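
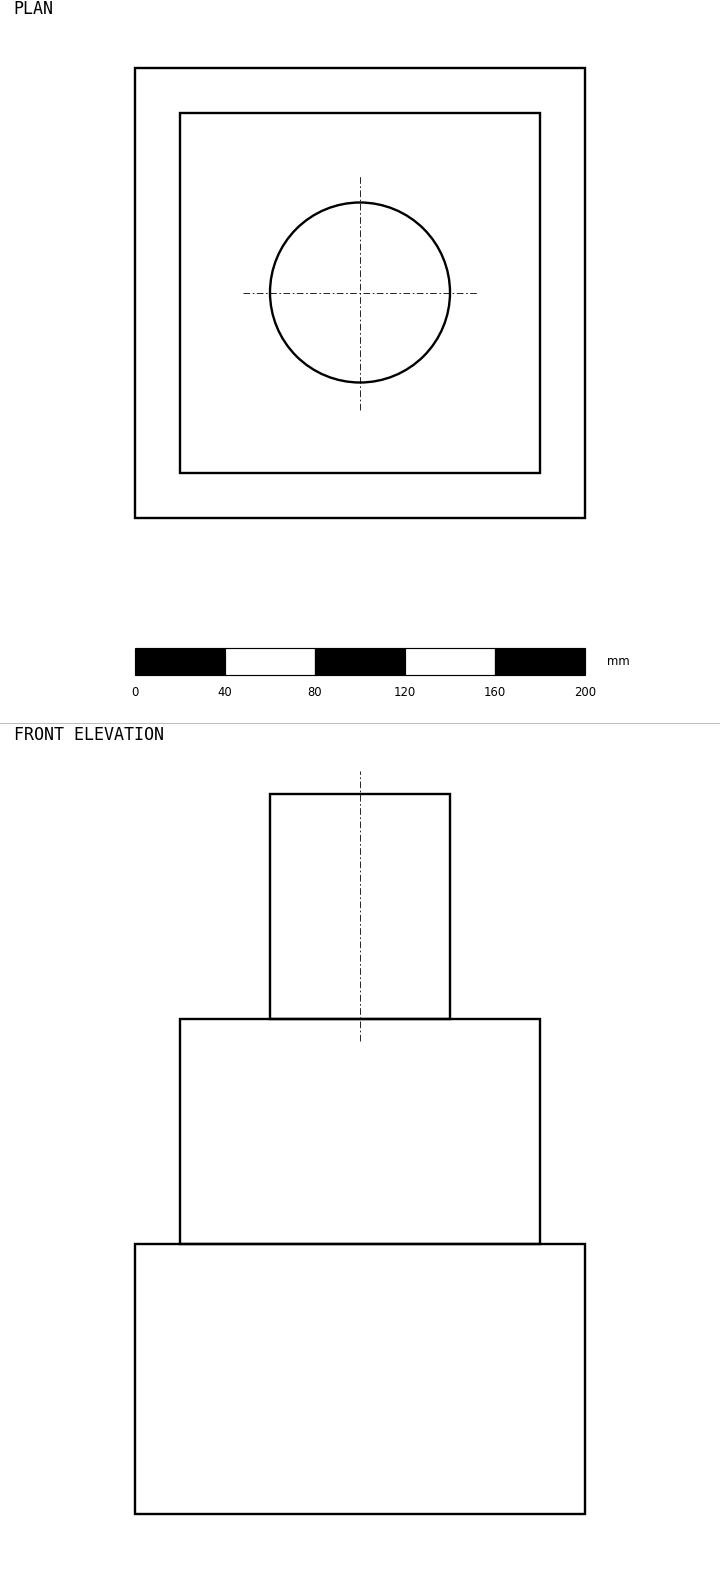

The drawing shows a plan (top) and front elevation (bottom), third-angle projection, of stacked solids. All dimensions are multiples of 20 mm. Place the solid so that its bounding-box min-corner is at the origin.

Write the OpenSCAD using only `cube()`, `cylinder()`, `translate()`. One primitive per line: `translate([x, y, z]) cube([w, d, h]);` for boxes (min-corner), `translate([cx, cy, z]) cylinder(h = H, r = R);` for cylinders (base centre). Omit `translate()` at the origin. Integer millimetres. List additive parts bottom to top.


cube([200, 200, 120]);
translate([20, 20, 120]) cube([160, 160, 100]);
translate([100, 100, 220]) cylinder(h = 100, r = 40);


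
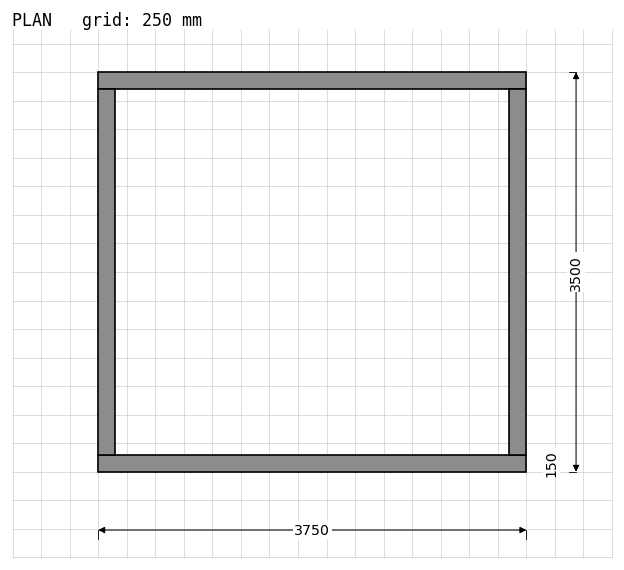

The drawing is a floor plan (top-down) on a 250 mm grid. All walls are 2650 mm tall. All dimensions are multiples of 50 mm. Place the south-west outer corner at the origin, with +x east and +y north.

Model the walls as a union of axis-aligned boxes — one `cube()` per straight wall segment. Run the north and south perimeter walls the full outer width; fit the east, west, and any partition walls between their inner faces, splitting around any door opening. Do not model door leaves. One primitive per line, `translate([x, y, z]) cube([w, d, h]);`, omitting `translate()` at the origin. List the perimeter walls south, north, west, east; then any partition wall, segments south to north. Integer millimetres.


cube([3750, 150, 2650]);
translate([0, 3350, 0]) cube([3750, 150, 2650]);
translate([0, 150, 0]) cube([150, 3200, 2650]);
translate([3600, 150, 0]) cube([150, 3200, 2650]);


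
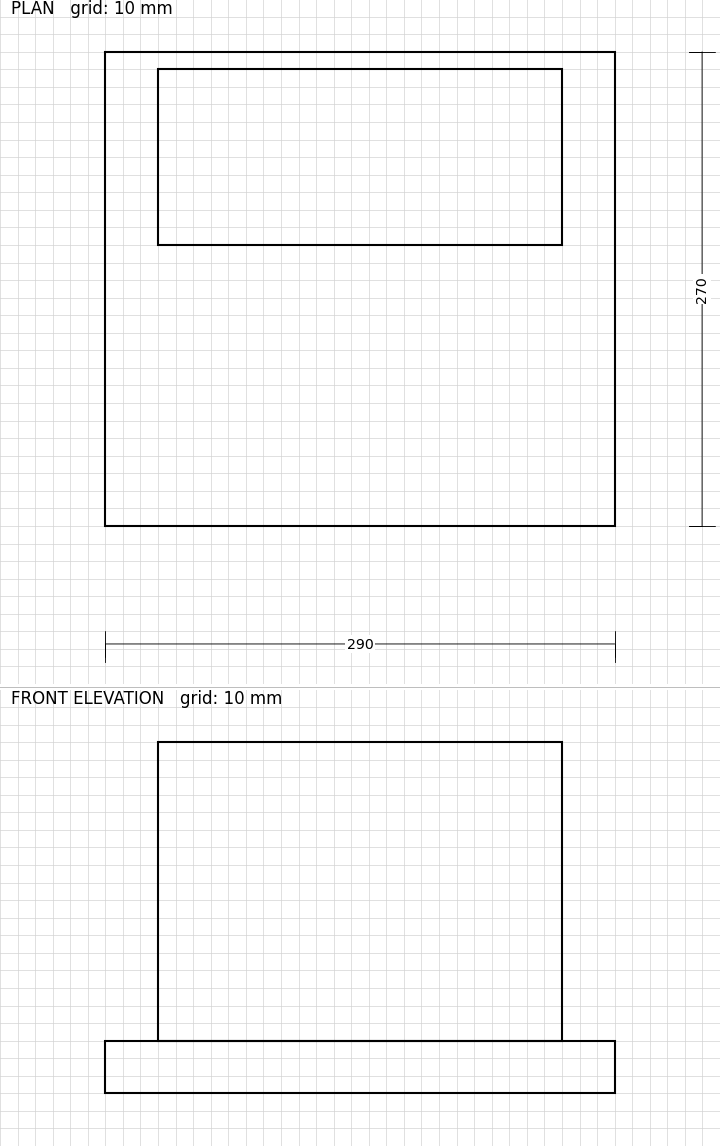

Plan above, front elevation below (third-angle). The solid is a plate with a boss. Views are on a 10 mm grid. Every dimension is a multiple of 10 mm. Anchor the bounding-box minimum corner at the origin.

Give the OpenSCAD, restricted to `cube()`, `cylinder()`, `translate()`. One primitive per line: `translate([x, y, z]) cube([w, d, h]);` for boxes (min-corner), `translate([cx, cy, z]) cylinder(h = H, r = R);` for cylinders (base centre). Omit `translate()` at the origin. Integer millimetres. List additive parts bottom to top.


cube([290, 270, 30]);
translate([30, 160, 30]) cube([230, 100, 170]);


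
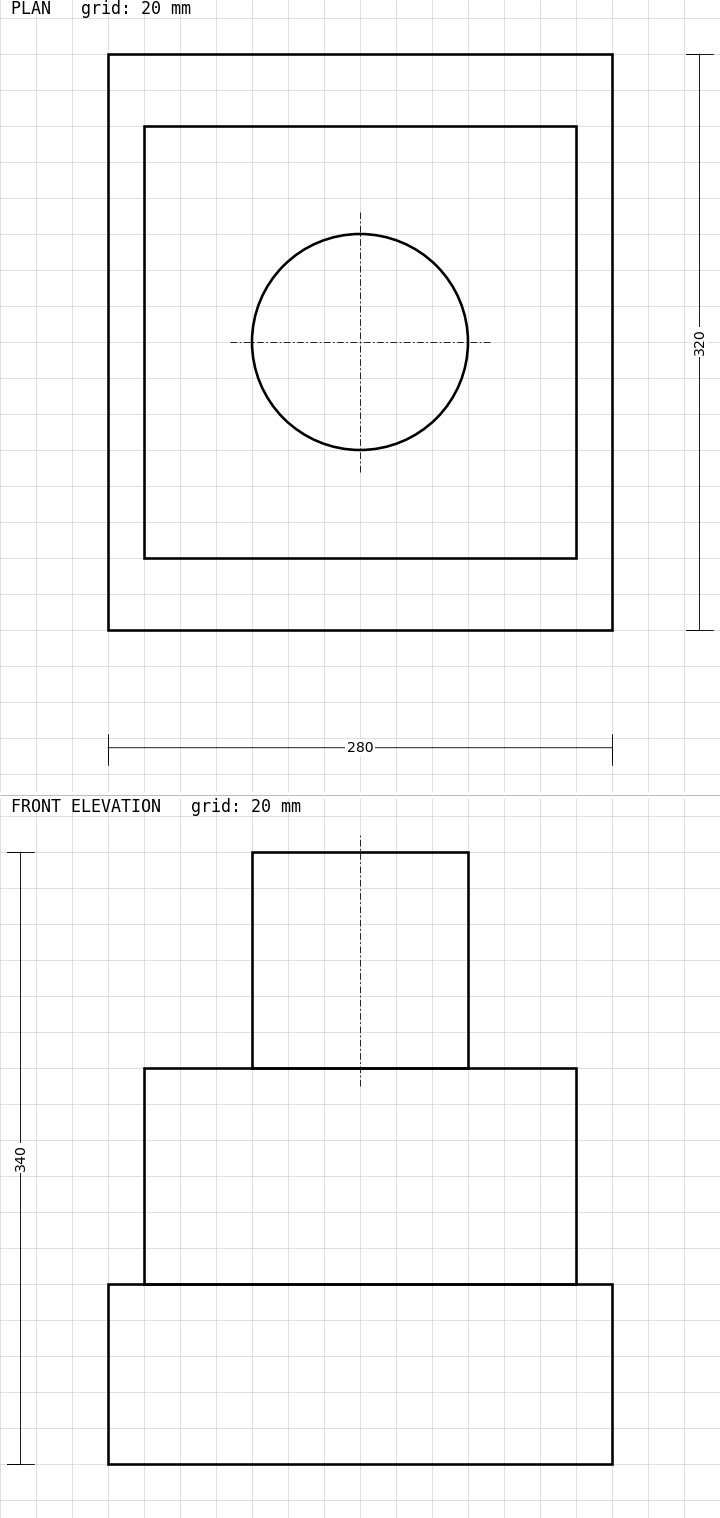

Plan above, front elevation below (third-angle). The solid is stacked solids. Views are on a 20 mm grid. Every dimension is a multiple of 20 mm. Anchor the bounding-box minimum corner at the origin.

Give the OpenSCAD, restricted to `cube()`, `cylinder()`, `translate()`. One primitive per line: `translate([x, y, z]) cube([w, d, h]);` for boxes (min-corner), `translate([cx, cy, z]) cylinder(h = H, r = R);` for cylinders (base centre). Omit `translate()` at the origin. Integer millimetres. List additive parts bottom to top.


cube([280, 320, 100]);
translate([20, 40, 100]) cube([240, 240, 120]);
translate([140, 160, 220]) cylinder(h = 120, r = 60);


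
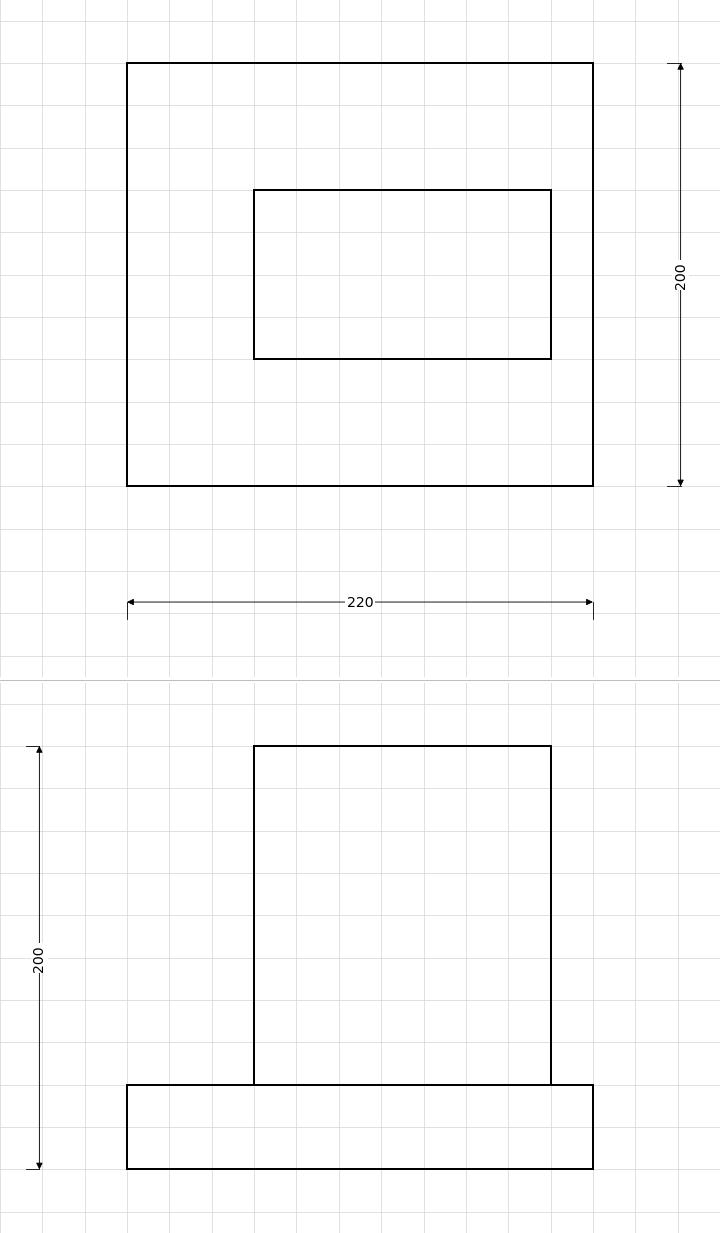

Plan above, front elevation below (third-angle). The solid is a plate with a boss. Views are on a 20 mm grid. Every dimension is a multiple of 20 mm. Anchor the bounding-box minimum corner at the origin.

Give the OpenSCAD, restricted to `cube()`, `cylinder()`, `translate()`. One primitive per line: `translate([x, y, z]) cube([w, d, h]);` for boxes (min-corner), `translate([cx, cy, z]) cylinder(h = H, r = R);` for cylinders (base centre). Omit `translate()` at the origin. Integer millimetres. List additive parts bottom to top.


cube([220, 200, 40]);
translate([60, 60, 40]) cube([140, 80, 160]);


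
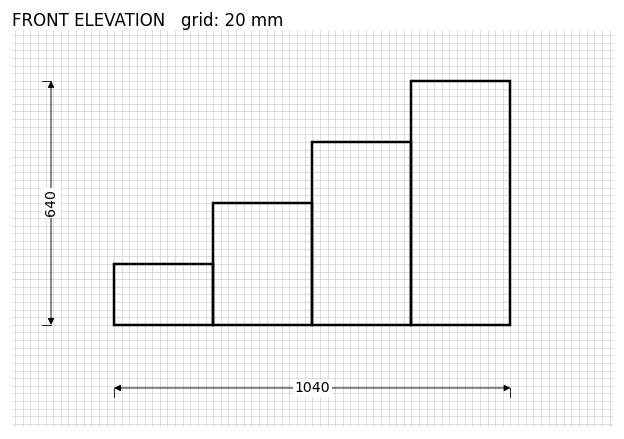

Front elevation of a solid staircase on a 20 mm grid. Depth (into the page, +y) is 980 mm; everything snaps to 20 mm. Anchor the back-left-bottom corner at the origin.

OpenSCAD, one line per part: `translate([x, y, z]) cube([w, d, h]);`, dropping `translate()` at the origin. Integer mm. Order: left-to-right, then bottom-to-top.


cube([260, 980, 160]);
translate([260, 0, 0]) cube([260, 980, 320]);
translate([520, 0, 0]) cube([260, 980, 480]);
translate([780, 0, 0]) cube([260, 980, 640]);


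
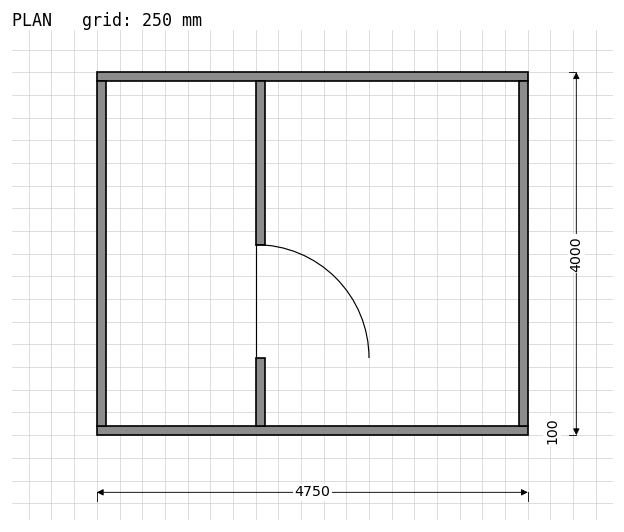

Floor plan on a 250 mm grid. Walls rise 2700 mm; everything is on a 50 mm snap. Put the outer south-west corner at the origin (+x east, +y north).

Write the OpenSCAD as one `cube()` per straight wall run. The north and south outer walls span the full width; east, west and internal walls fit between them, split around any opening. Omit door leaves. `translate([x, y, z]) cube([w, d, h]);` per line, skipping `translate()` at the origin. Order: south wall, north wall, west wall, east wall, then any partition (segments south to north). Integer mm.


cube([4750, 100, 2700]);
translate([0, 3900, 0]) cube([4750, 100, 2700]);
translate([0, 100, 0]) cube([100, 3800, 2700]);
translate([4650, 100, 0]) cube([100, 3800, 2700]);
translate([1750, 100, 0]) cube([100, 750, 2700]);
translate([1750, 2100, 0]) cube([100, 1800, 2700]);


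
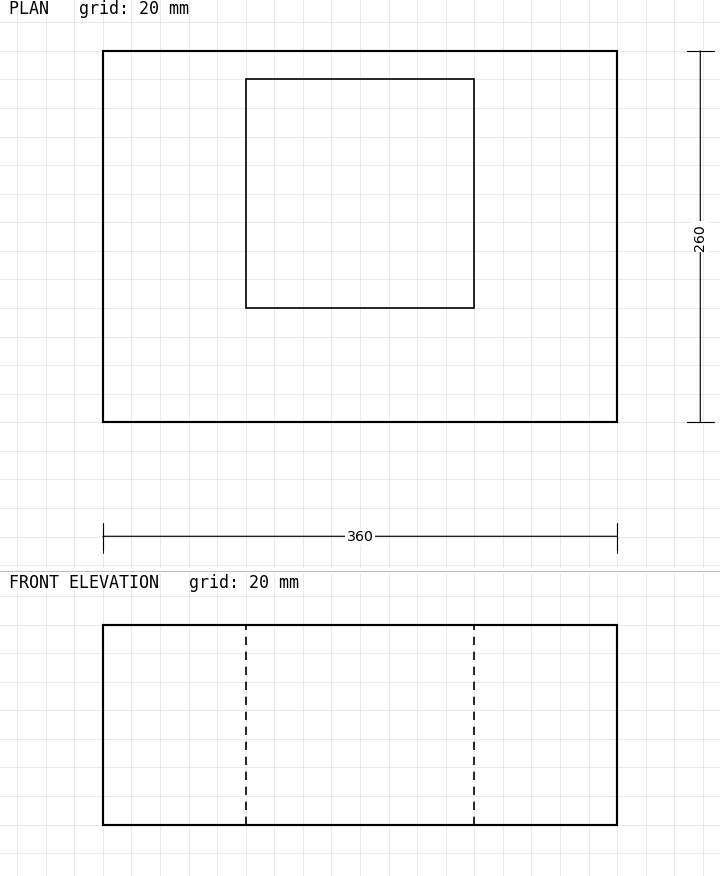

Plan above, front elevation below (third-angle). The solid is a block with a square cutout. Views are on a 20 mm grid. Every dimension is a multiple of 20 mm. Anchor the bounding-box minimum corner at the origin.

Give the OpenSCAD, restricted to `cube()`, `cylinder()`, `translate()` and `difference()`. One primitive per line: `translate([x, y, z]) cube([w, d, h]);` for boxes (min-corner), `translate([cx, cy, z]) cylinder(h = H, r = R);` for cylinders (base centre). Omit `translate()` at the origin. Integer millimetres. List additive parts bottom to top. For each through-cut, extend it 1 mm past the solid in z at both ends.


difference() {
  cube([360, 260, 140]);
  translate([100, 80, -1]) cube([160, 160, 142]);
}


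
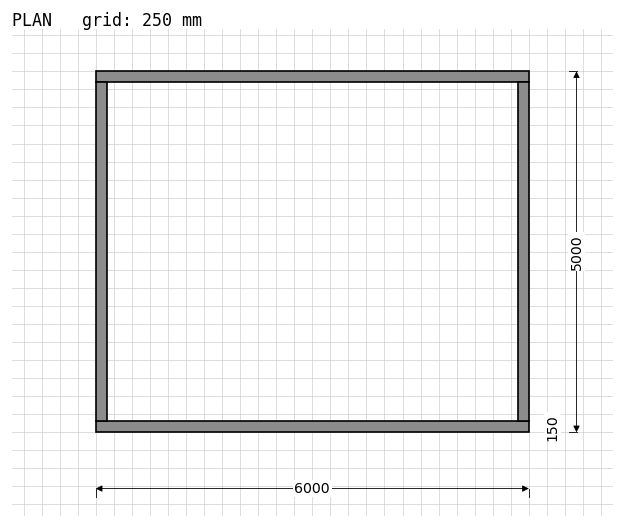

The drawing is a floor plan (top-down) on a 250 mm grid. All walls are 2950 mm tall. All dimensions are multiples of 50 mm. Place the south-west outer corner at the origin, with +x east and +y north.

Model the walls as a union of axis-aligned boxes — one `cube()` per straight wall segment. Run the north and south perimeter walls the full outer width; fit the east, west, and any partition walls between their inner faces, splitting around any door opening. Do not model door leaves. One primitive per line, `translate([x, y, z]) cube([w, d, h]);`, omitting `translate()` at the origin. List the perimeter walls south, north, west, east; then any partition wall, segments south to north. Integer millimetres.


cube([6000, 150, 2950]);
translate([0, 4850, 0]) cube([6000, 150, 2950]);
translate([0, 150, 0]) cube([150, 4700, 2950]);
translate([5850, 150, 0]) cube([150, 4700, 2950]);


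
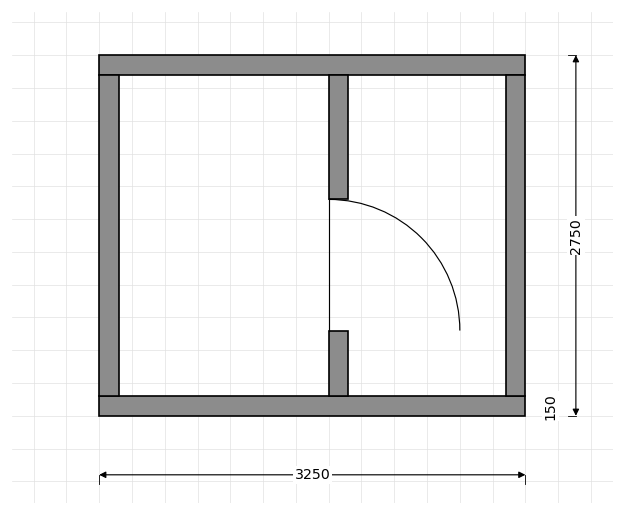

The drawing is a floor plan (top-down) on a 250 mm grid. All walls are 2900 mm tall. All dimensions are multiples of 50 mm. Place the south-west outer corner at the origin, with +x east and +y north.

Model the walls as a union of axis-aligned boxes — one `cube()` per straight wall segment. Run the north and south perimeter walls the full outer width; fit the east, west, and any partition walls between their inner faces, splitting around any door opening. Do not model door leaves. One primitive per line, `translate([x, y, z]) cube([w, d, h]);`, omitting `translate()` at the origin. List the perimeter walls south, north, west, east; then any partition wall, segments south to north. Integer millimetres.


cube([3250, 150, 2900]);
translate([0, 2600, 0]) cube([3250, 150, 2900]);
translate([0, 150, 0]) cube([150, 2450, 2900]);
translate([3100, 150, 0]) cube([150, 2450, 2900]);
translate([1750, 150, 0]) cube([150, 500, 2900]);
translate([1750, 1650, 0]) cube([150, 950, 2900]);


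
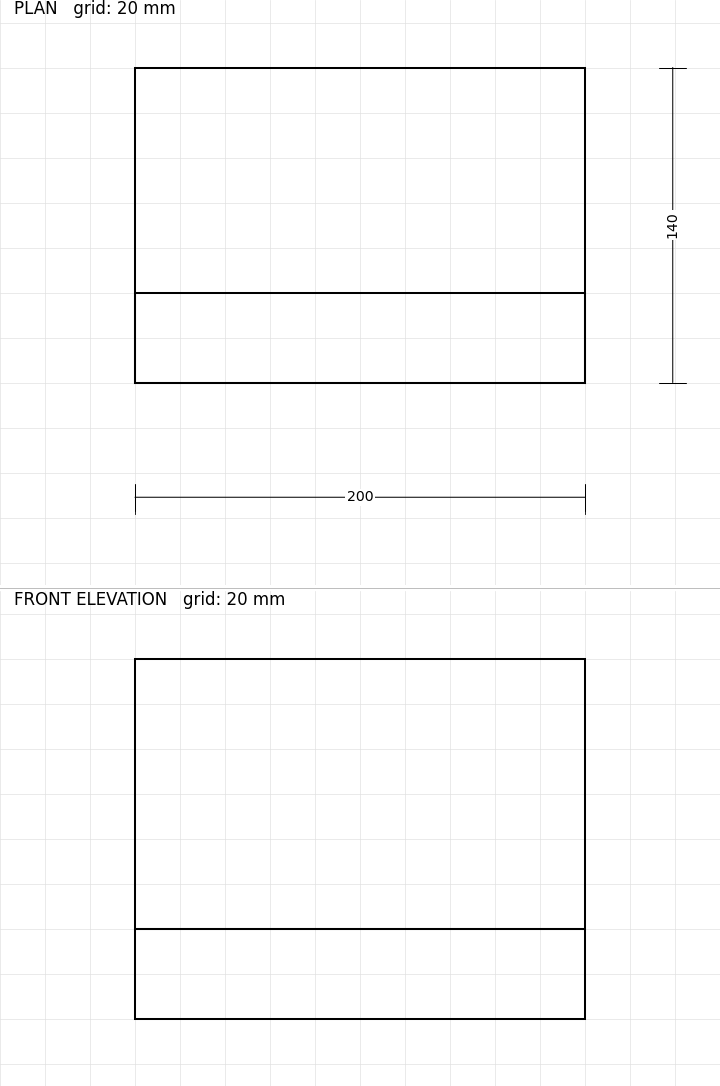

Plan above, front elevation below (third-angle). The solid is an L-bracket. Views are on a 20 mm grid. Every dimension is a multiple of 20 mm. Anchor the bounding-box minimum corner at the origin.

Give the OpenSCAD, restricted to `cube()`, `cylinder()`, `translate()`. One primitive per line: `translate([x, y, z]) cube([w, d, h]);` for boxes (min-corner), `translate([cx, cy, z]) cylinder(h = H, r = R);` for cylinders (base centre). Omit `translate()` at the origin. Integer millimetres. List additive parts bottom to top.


cube([200, 140, 40]);
translate([0, 0, 40]) cube([200, 40, 120]);


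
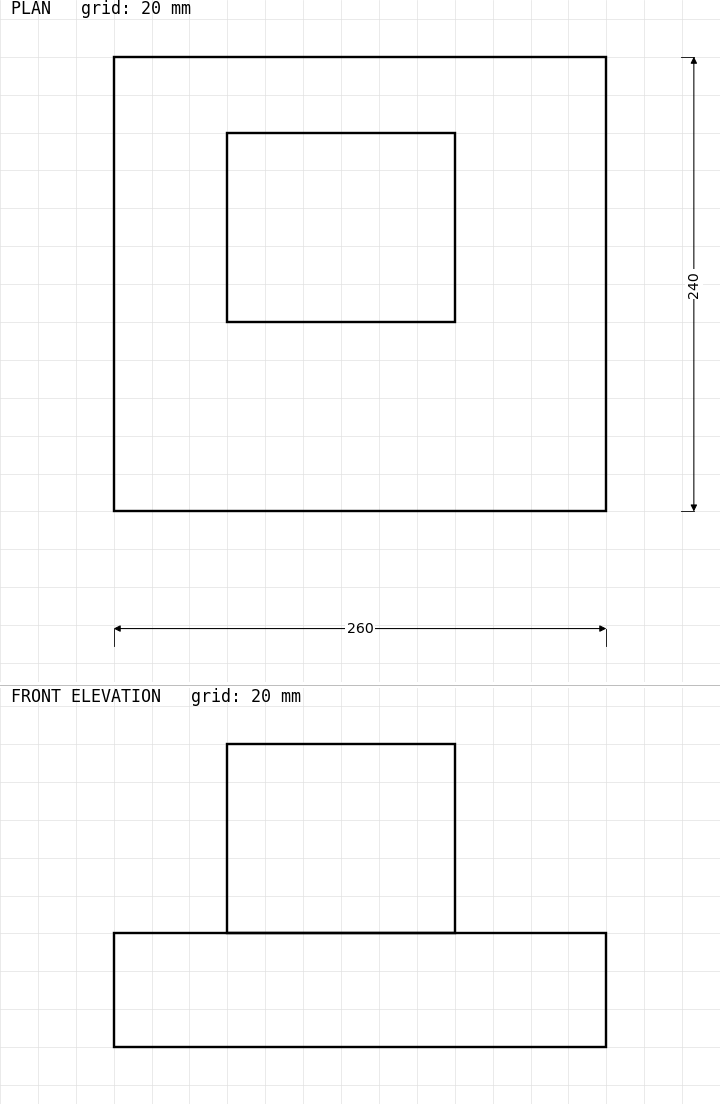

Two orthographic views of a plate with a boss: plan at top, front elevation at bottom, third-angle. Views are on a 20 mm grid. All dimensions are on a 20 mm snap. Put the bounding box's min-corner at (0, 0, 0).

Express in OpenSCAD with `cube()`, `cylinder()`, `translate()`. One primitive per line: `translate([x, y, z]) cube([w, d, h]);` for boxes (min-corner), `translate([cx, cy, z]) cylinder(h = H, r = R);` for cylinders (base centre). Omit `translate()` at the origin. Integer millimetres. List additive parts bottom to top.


cube([260, 240, 60]);
translate([60, 100, 60]) cube([120, 100, 100]);


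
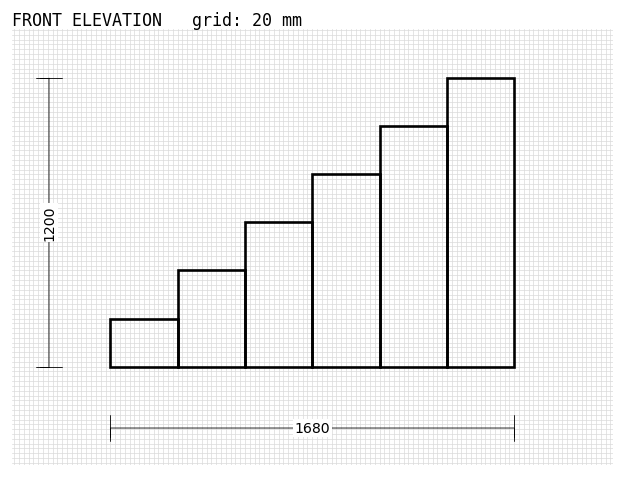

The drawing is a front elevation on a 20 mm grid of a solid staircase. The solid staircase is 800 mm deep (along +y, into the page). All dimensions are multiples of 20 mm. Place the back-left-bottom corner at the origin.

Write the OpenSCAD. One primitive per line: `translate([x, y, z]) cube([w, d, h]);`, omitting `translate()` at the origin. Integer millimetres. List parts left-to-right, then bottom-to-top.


cube([280, 800, 200]);
translate([280, 0, 0]) cube([280, 800, 400]);
translate([560, 0, 0]) cube([280, 800, 600]);
translate([840, 0, 0]) cube([280, 800, 800]);
translate([1120, 0, 0]) cube([280, 800, 1000]);
translate([1400, 0, 0]) cube([280, 800, 1200]);


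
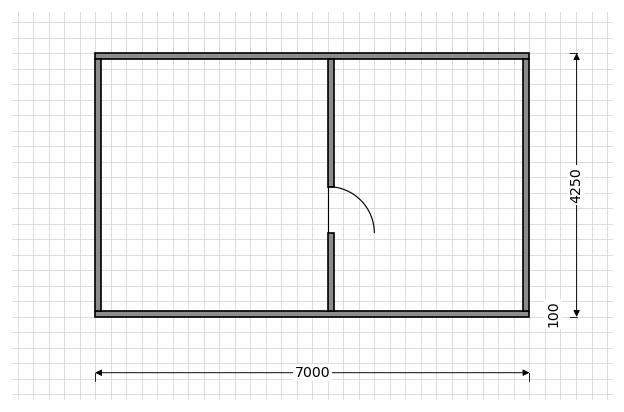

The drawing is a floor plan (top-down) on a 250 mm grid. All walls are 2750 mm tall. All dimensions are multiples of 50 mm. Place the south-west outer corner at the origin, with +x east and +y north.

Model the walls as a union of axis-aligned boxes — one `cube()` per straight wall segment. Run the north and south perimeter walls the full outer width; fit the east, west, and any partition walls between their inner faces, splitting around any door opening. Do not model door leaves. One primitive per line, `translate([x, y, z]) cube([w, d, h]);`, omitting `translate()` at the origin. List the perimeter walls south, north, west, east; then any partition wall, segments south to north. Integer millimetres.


cube([7000, 100, 2750]);
translate([0, 4150, 0]) cube([7000, 100, 2750]);
translate([0, 100, 0]) cube([100, 4050, 2750]);
translate([6900, 100, 0]) cube([100, 4050, 2750]);
translate([3750, 100, 0]) cube([100, 1250, 2750]);
translate([3750, 2100, 0]) cube([100, 2050, 2750]);


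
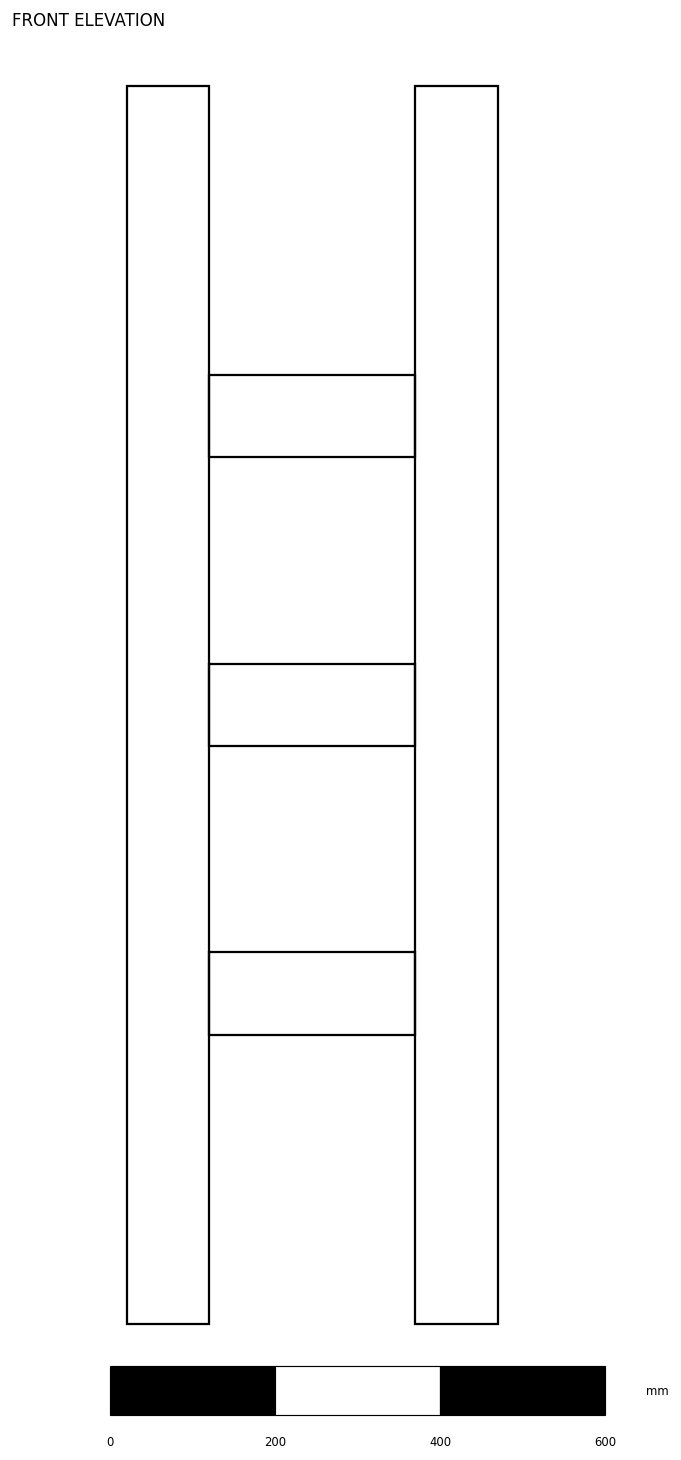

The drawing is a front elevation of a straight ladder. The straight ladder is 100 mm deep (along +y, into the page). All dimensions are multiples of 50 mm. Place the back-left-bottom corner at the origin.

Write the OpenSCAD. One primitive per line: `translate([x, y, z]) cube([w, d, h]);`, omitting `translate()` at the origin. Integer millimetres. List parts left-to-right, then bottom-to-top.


cube([100, 100, 1500]);
translate([100, 0, 350]) cube([250, 100, 100]);
translate([100, 0, 700]) cube([250, 100, 100]);
translate([100, 0, 1050]) cube([250, 100, 100]);
translate([350, 0, 0]) cube([100, 100, 1500]);


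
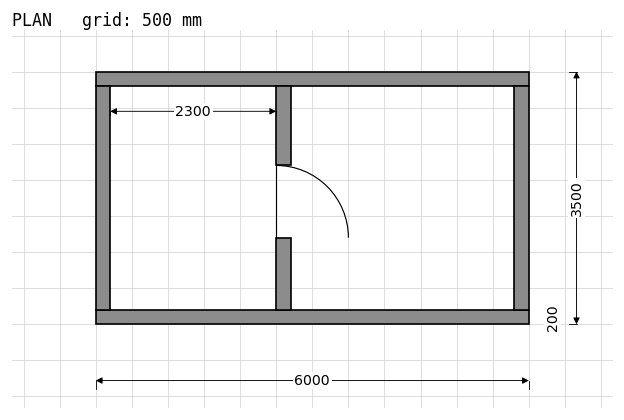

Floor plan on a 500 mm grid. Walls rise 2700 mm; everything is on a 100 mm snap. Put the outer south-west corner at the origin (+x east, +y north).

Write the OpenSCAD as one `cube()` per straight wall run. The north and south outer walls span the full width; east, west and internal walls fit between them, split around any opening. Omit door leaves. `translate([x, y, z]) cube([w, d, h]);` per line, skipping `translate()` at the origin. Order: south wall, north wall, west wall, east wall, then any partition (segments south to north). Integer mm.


cube([6000, 200, 2700]);
translate([0, 3300, 0]) cube([6000, 200, 2700]);
translate([0, 200, 0]) cube([200, 3100, 2700]);
translate([5800, 200, 0]) cube([200, 3100, 2700]);
translate([2500, 200, 0]) cube([200, 1000, 2700]);
translate([2500, 2200, 0]) cube([200, 1100, 2700]);


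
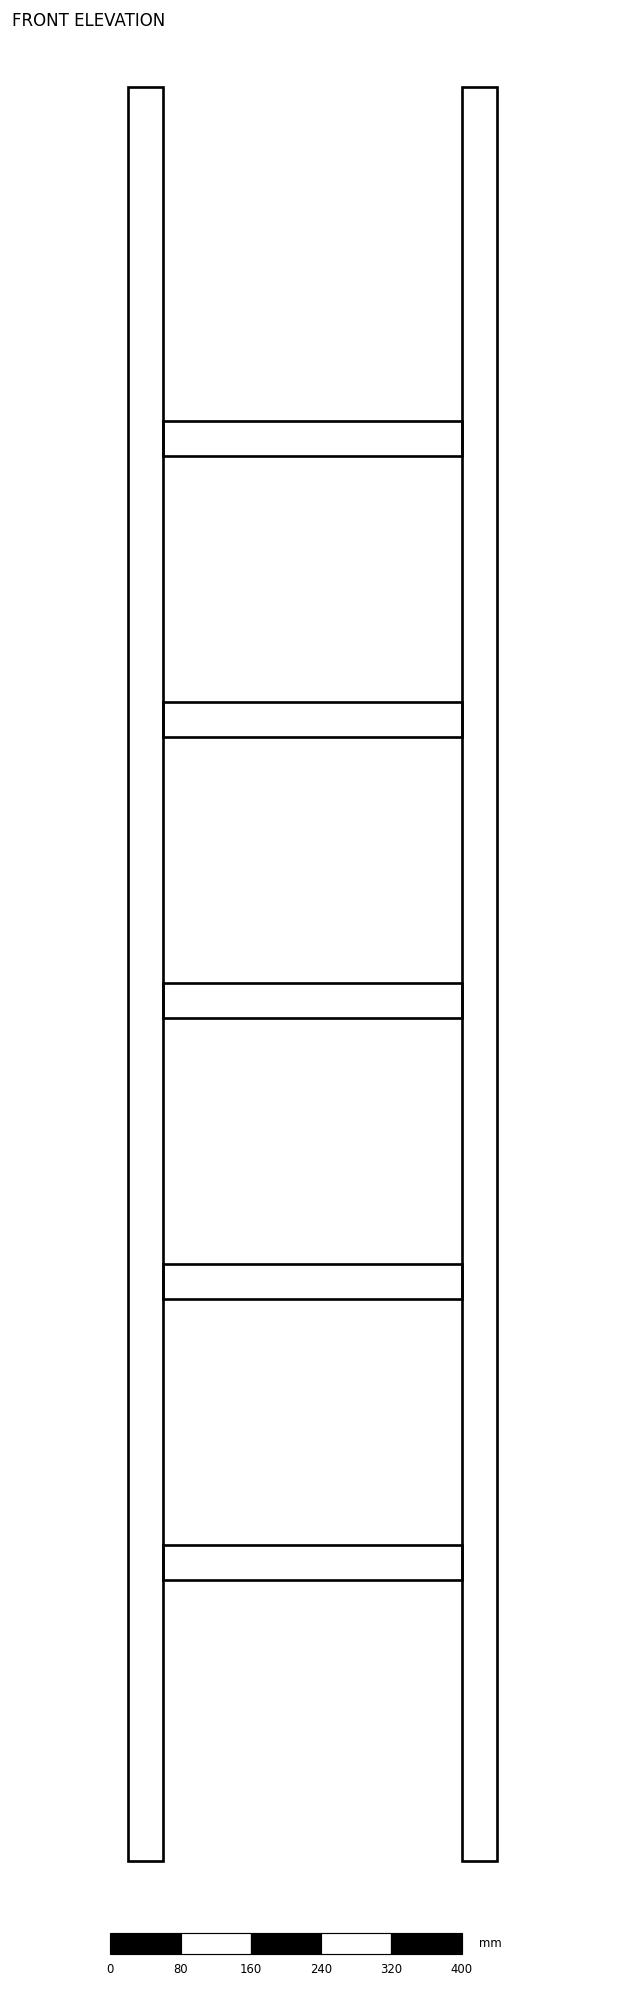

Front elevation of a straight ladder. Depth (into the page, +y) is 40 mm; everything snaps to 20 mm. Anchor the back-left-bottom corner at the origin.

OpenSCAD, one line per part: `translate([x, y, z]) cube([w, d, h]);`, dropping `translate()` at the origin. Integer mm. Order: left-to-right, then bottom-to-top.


cube([40, 40, 2020]);
translate([40, 0, 320]) cube([340, 40, 40]);
translate([40, 0, 640]) cube([340, 40, 40]);
translate([40, 0, 960]) cube([340, 40, 40]);
translate([40, 0, 1280]) cube([340, 40, 40]);
translate([40, 0, 1600]) cube([340, 40, 40]);
translate([380, 0, 0]) cube([40, 40, 2020]);


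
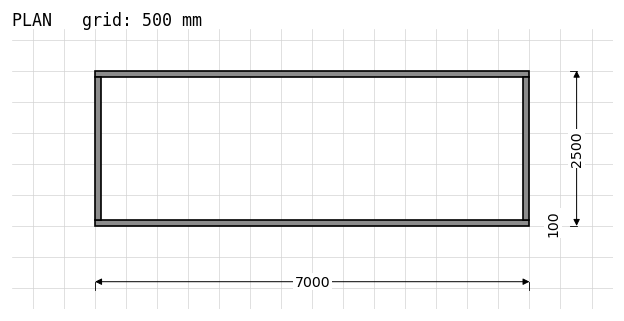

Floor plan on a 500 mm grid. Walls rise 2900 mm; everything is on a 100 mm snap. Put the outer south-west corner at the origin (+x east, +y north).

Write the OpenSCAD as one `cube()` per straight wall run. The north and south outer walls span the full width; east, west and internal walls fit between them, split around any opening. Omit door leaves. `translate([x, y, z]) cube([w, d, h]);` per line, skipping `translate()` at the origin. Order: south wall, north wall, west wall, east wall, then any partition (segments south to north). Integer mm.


cube([7000, 100, 2900]);
translate([0, 2400, 0]) cube([7000, 100, 2900]);
translate([0, 100, 0]) cube([100, 2300, 2900]);
translate([6900, 100, 0]) cube([100, 2300, 2900]);


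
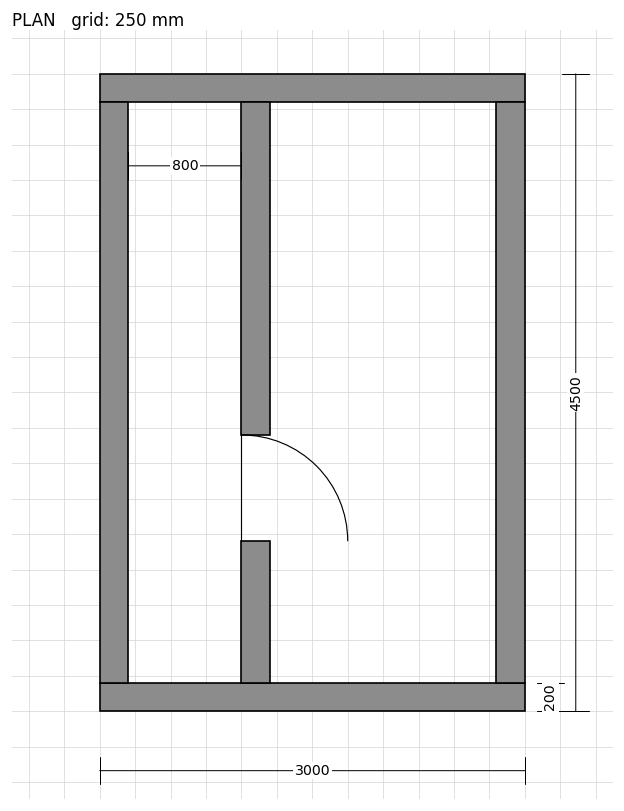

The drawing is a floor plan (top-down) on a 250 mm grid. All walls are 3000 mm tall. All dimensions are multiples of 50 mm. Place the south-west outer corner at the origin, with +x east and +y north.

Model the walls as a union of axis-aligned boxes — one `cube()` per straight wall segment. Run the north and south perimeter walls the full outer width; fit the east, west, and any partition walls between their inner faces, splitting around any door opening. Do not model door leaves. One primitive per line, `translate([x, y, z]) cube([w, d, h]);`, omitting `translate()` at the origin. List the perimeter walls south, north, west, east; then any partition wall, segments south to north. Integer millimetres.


cube([3000, 200, 3000]);
translate([0, 4300, 0]) cube([3000, 200, 3000]);
translate([0, 200, 0]) cube([200, 4100, 3000]);
translate([2800, 200, 0]) cube([200, 4100, 3000]);
translate([1000, 200, 0]) cube([200, 1000, 3000]);
translate([1000, 1950, 0]) cube([200, 2350, 3000]);


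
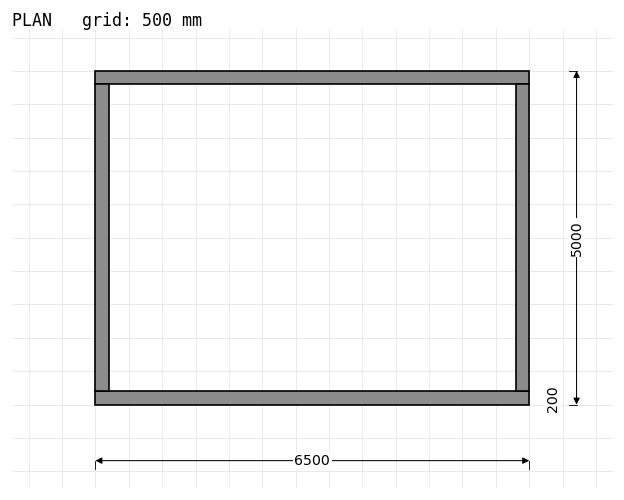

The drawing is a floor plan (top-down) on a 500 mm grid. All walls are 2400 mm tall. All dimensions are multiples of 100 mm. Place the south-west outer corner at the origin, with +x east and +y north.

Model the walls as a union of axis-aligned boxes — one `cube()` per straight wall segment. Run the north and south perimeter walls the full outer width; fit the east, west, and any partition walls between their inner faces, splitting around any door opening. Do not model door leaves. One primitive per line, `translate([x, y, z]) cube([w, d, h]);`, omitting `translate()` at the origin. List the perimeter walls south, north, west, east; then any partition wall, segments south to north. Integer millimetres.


cube([6500, 200, 2400]);
translate([0, 4800, 0]) cube([6500, 200, 2400]);
translate([0, 200, 0]) cube([200, 4600, 2400]);
translate([6300, 200, 0]) cube([200, 4600, 2400]);


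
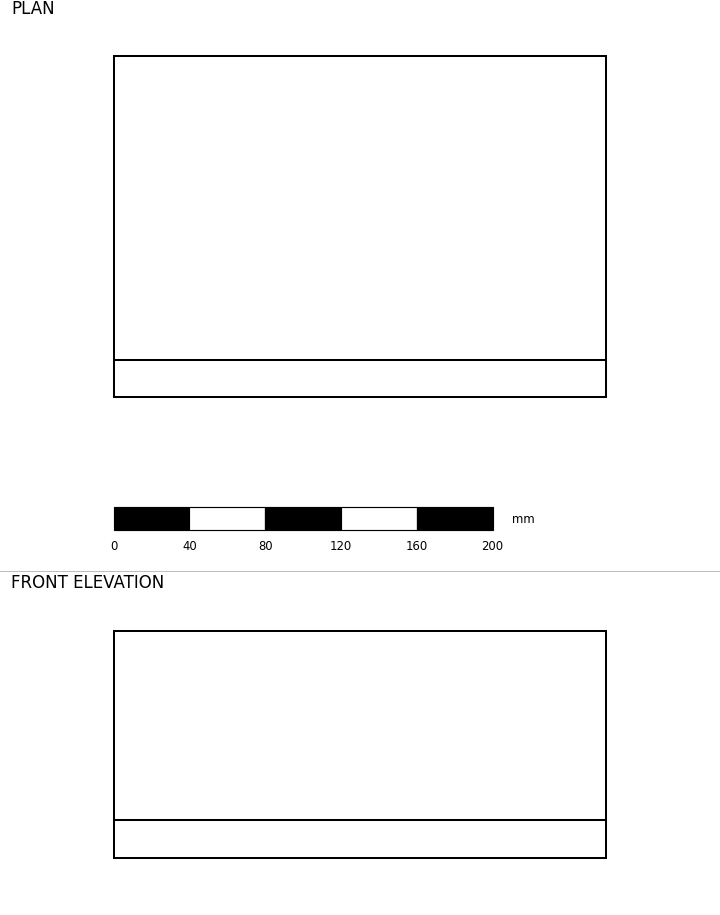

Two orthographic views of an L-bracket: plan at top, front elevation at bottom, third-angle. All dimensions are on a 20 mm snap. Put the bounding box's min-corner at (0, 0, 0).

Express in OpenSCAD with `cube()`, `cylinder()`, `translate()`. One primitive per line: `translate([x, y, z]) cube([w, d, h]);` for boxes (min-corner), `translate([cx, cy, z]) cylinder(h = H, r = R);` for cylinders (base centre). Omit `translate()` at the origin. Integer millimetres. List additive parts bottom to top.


cube([260, 180, 20]);
translate([0, 0, 20]) cube([260, 20, 100]);


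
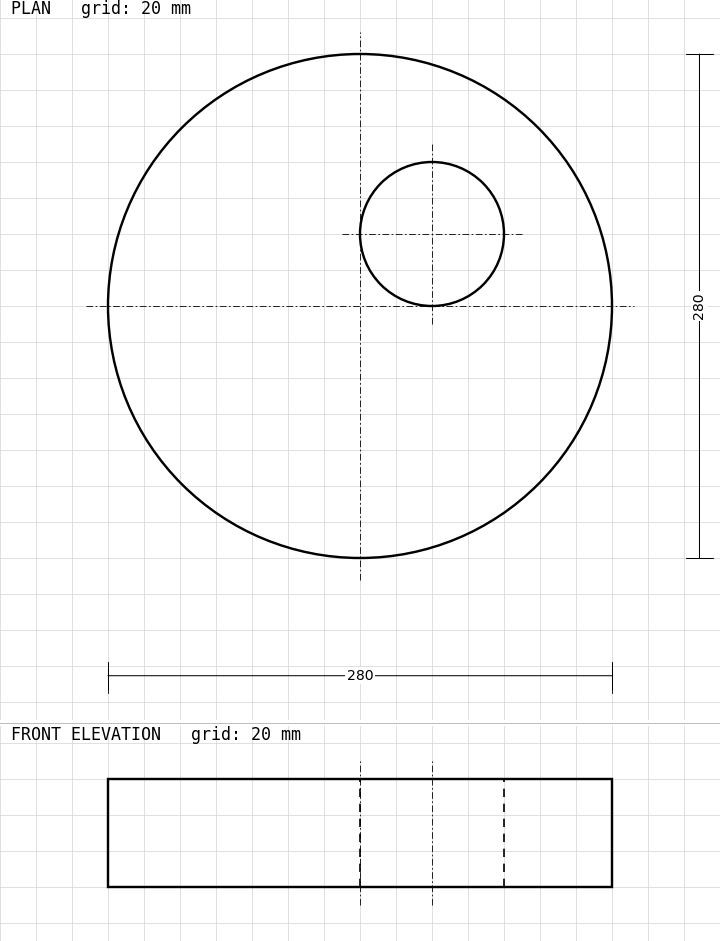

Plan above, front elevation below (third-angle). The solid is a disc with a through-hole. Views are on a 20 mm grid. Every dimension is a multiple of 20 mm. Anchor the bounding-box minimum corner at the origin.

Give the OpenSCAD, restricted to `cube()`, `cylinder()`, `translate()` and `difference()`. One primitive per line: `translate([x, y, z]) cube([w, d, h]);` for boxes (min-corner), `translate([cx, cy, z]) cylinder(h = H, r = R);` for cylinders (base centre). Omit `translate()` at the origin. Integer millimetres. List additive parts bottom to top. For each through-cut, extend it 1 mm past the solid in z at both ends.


difference() {
  translate([140, 140, 0]) cylinder(h = 60, r = 140);
  translate([180, 180, -1]) cylinder(h = 62, r = 40);
}


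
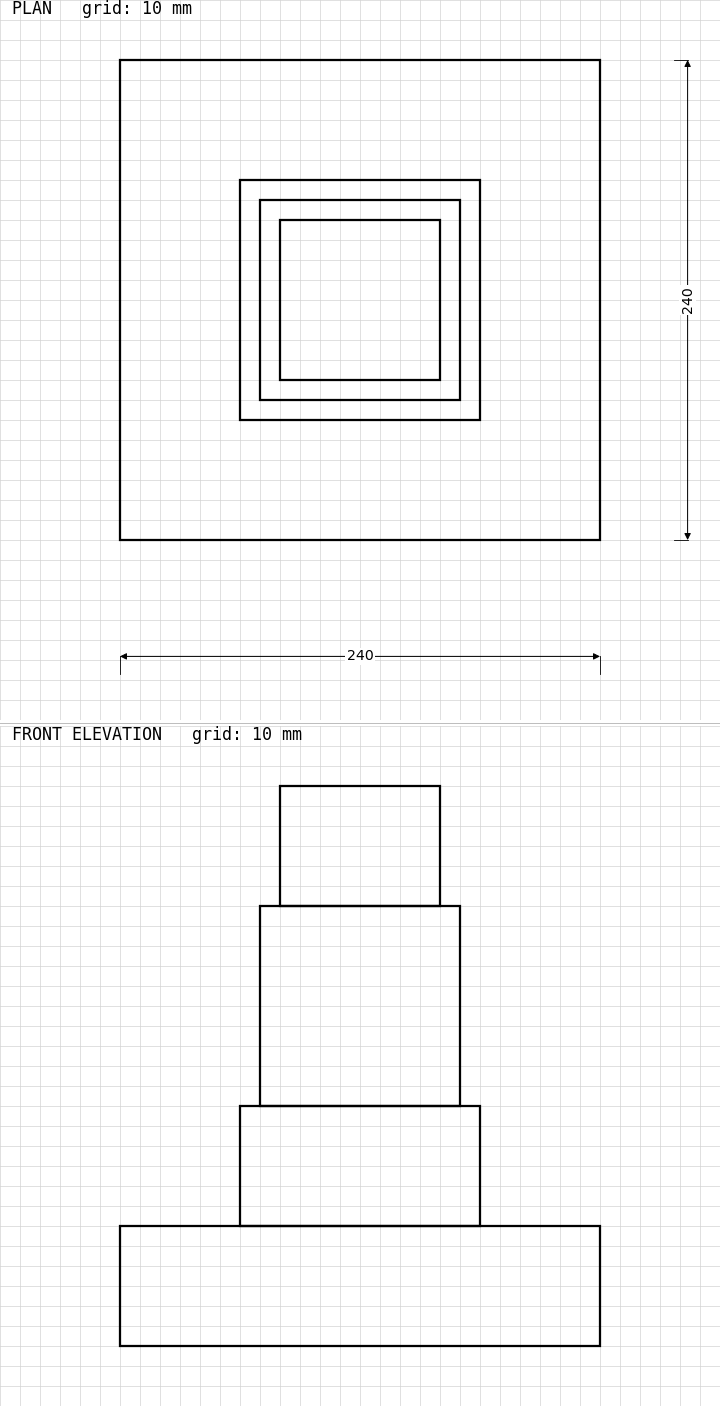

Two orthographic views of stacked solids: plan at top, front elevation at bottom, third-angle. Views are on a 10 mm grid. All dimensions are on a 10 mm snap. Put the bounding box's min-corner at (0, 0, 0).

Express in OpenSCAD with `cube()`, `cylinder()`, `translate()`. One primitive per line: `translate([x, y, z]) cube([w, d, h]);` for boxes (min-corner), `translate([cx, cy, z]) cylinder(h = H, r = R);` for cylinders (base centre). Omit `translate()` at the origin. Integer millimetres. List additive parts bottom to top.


cube([240, 240, 60]);
translate([60, 60, 60]) cube([120, 120, 60]);
translate([70, 70, 120]) cube([100, 100, 100]);
translate([80, 80, 220]) cube([80, 80, 60]);


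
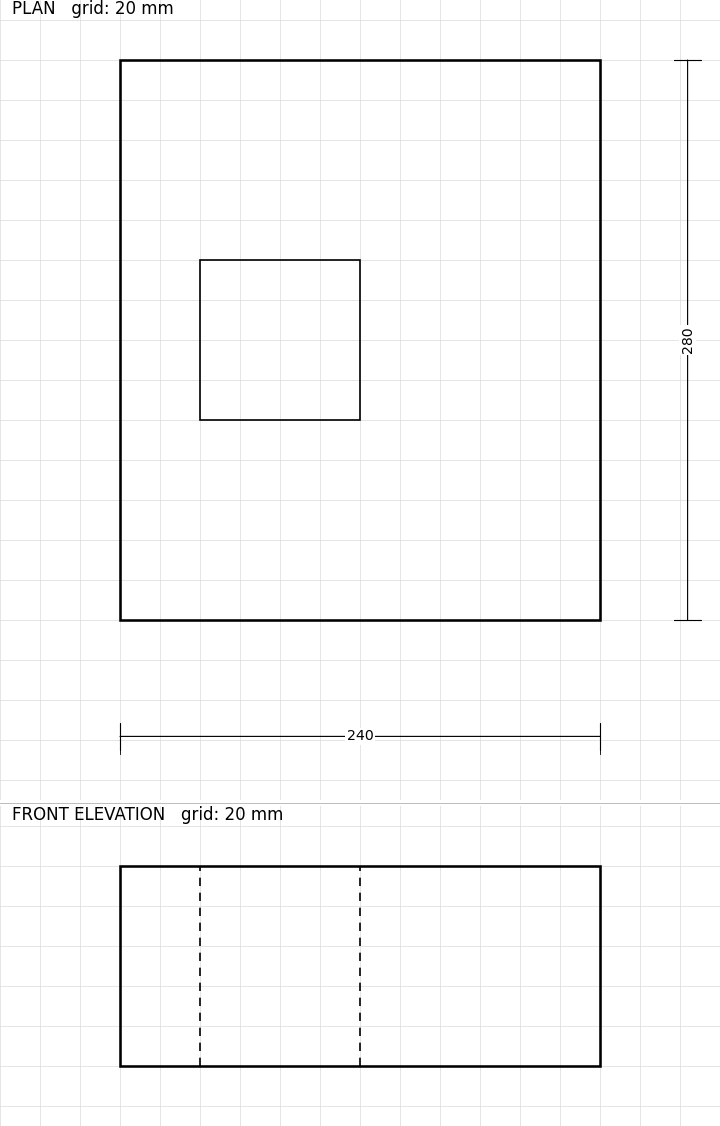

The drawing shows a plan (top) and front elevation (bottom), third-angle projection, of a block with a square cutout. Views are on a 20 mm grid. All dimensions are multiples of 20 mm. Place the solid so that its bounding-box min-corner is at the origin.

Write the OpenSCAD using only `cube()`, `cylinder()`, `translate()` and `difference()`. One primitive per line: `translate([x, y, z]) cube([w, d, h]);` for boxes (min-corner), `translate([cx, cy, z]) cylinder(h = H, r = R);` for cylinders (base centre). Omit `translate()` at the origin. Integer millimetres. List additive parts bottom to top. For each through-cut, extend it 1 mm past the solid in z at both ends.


difference() {
  cube([240, 280, 100]);
  translate([40, 100, -1]) cube([80, 80, 102]);
}


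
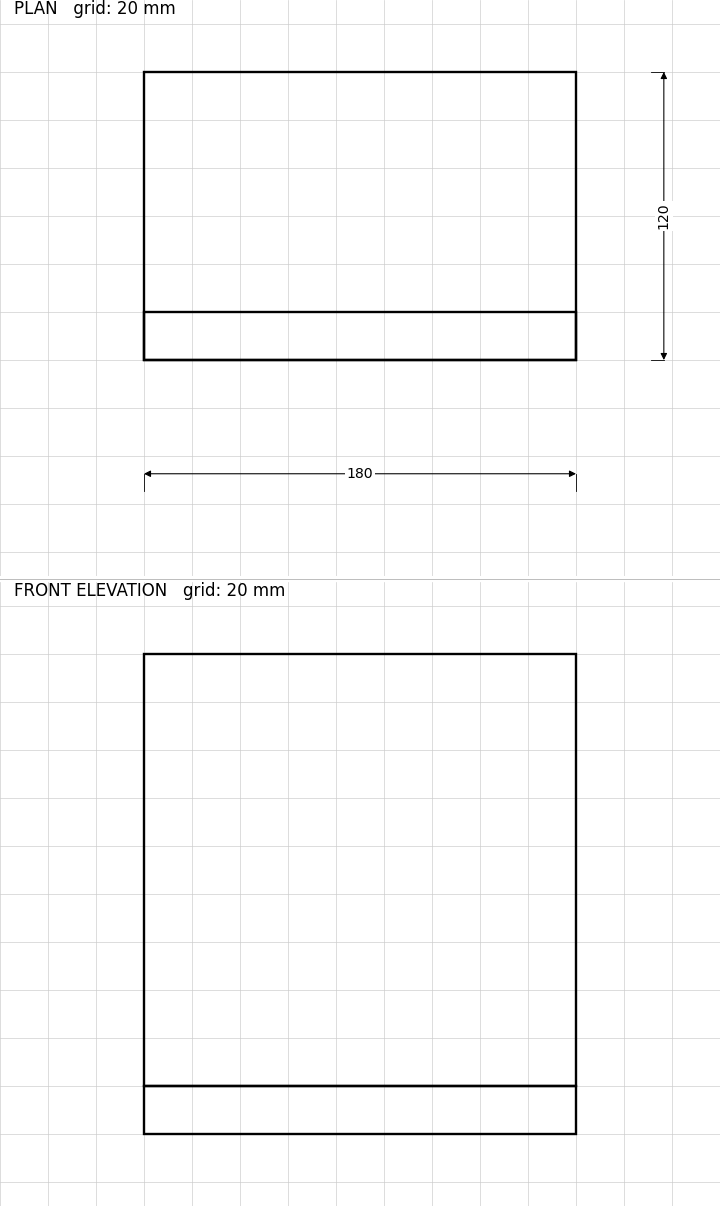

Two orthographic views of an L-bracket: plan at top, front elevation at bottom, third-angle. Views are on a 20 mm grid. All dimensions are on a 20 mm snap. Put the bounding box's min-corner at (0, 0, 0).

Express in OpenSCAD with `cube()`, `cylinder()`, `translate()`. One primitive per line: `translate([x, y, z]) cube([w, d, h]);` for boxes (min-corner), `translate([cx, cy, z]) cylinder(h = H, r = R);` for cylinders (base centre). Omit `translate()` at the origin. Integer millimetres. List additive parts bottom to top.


cube([180, 120, 20]);
translate([0, 0, 20]) cube([180, 20, 180]);


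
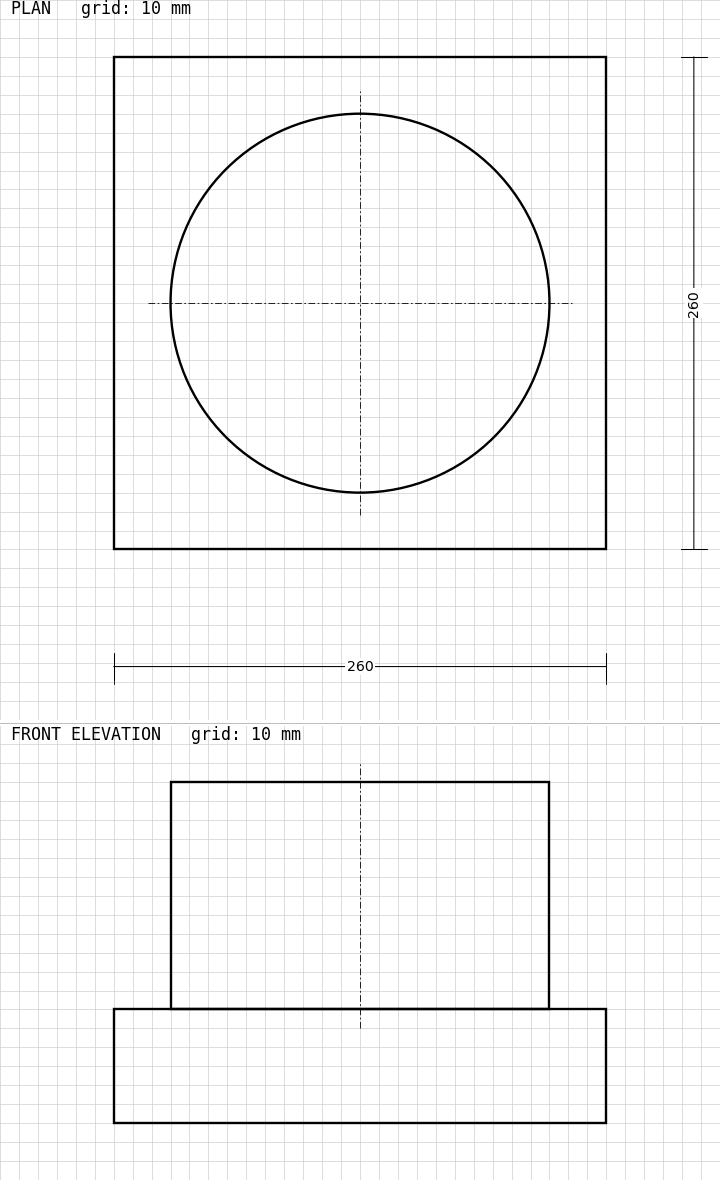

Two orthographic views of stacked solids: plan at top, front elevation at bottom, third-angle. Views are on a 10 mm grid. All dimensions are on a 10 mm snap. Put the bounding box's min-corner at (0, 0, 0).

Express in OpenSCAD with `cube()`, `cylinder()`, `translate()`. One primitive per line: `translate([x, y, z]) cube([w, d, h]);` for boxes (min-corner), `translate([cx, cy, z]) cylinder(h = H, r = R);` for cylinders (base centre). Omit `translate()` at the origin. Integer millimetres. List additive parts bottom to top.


cube([260, 260, 60]);
translate([130, 130, 60]) cylinder(h = 120, r = 100);


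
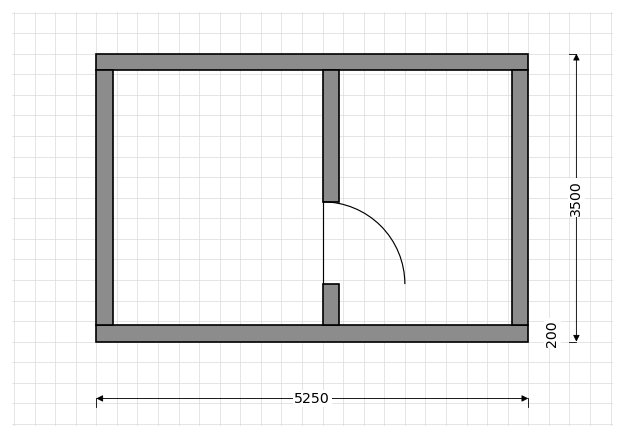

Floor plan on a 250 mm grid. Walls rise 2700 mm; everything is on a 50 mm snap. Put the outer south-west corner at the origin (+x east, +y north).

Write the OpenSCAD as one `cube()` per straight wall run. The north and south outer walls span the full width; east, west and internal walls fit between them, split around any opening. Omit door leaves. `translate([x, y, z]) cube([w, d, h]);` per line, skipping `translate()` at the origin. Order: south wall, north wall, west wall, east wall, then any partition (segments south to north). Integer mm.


cube([5250, 200, 2700]);
translate([0, 3300, 0]) cube([5250, 200, 2700]);
translate([0, 200, 0]) cube([200, 3100, 2700]);
translate([5050, 200, 0]) cube([200, 3100, 2700]);
translate([2750, 200, 0]) cube([200, 500, 2700]);
translate([2750, 1700, 0]) cube([200, 1600, 2700]);


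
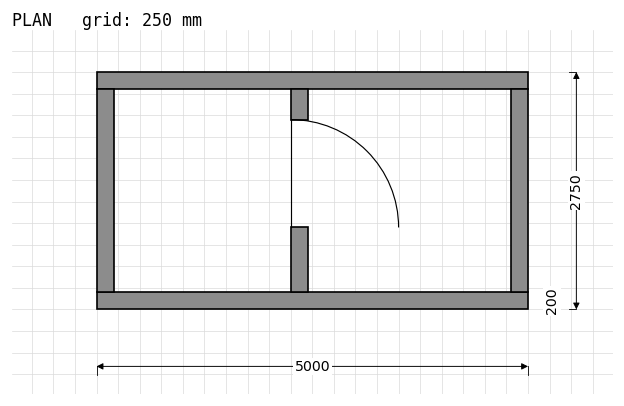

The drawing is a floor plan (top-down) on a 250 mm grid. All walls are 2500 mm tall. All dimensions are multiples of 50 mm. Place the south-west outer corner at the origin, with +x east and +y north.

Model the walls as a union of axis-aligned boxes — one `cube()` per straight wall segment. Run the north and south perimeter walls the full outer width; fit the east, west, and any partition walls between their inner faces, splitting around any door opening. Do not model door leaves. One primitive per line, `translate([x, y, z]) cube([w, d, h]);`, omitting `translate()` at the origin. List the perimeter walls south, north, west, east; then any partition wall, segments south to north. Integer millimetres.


cube([5000, 200, 2500]);
translate([0, 2550, 0]) cube([5000, 200, 2500]);
translate([0, 200, 0]) cube([200, 2350, 2500]);
translate([4800, 200, 0]) cube([200, 2350, 2500]);
translate([2250, 200, 0]) cube([200, 750, 2500]);
translate([2250, 2200, 0]) cube([200, 350, 2500]);


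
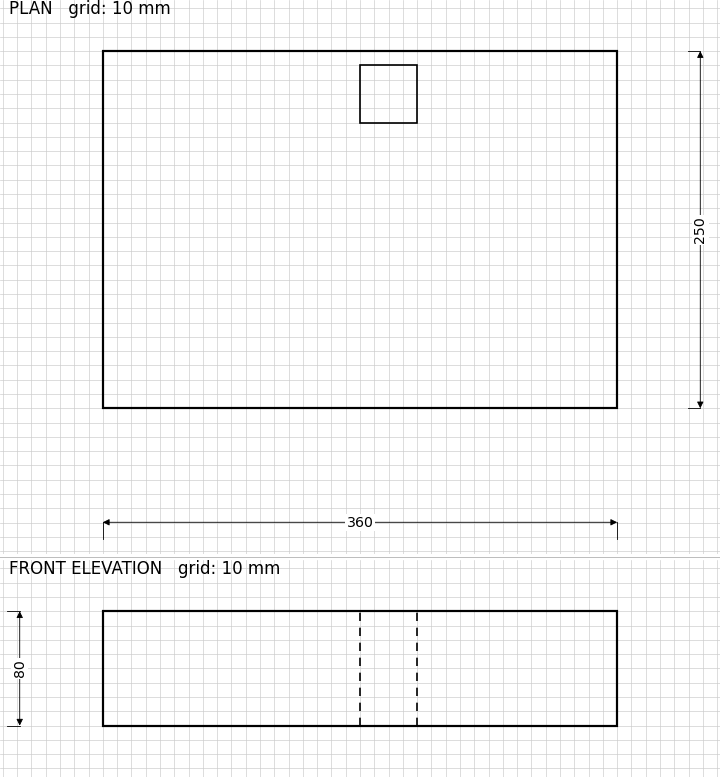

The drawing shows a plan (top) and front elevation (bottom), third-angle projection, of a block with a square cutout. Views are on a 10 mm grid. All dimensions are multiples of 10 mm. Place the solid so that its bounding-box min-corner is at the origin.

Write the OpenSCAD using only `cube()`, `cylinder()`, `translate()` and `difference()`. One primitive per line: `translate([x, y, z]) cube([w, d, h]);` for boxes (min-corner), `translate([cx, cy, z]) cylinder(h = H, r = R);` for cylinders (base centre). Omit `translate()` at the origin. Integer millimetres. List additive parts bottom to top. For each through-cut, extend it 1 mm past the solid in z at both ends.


difference() {
  cube([360, 250, 80]);
  translate([180, 200, -1]) cube([40, 40, 82]);
}


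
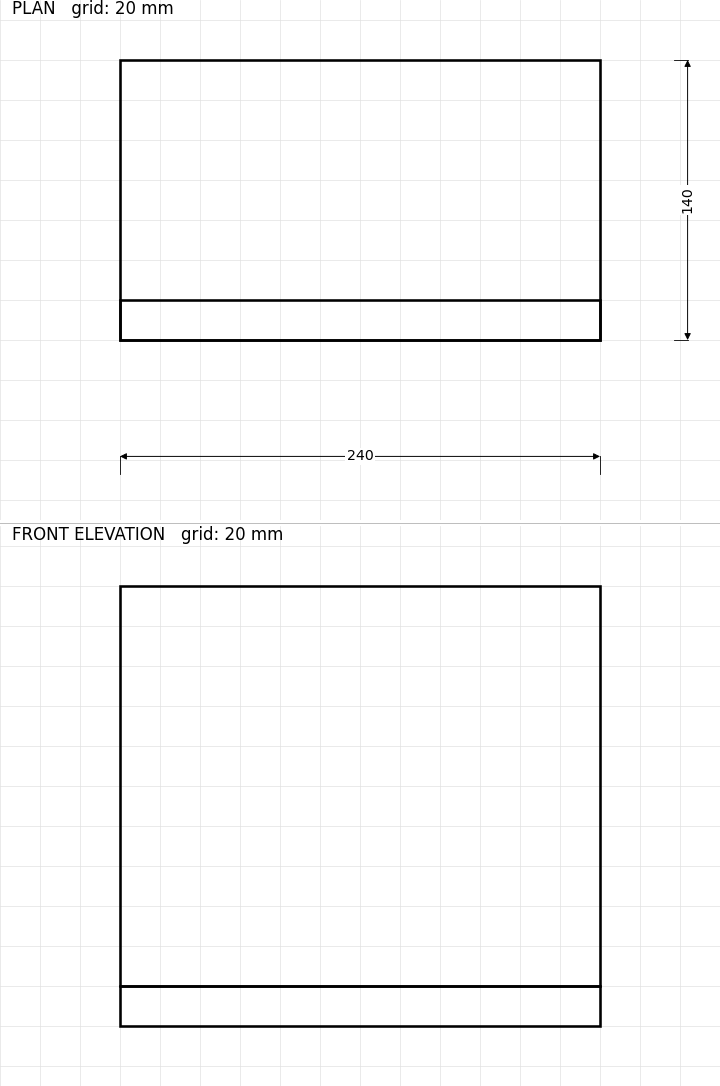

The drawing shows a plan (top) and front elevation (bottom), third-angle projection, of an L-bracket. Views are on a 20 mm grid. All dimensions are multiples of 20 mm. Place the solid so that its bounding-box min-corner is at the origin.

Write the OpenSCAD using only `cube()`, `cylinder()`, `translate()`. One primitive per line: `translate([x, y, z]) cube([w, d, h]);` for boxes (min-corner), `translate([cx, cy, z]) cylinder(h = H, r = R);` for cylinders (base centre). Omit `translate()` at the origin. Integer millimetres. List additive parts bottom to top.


cube([240, 140, 20]);
translate([0, 0, 20]) cube([240, 20, 200]);


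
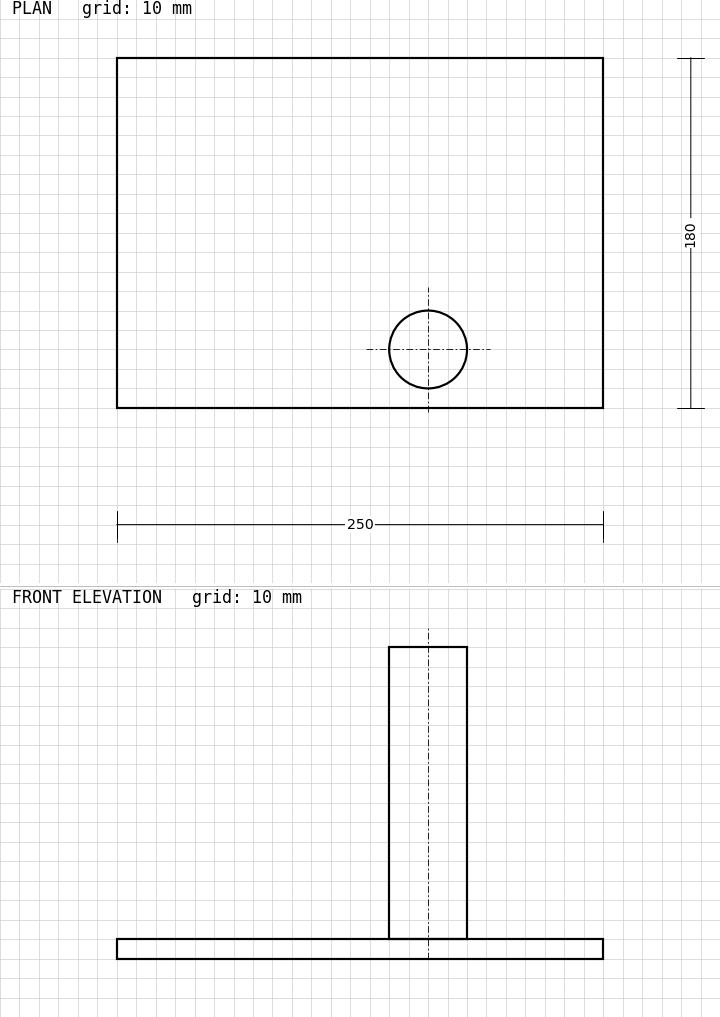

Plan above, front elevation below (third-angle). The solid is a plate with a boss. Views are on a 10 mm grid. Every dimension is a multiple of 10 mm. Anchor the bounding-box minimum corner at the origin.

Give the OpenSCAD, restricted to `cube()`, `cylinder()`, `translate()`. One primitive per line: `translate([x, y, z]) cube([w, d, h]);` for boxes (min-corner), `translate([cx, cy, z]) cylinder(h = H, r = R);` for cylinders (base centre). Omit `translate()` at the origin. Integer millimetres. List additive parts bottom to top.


cube([250, 180, 10]);
translate([160, 30, 10]) cylinder(h = 150, r = 20);


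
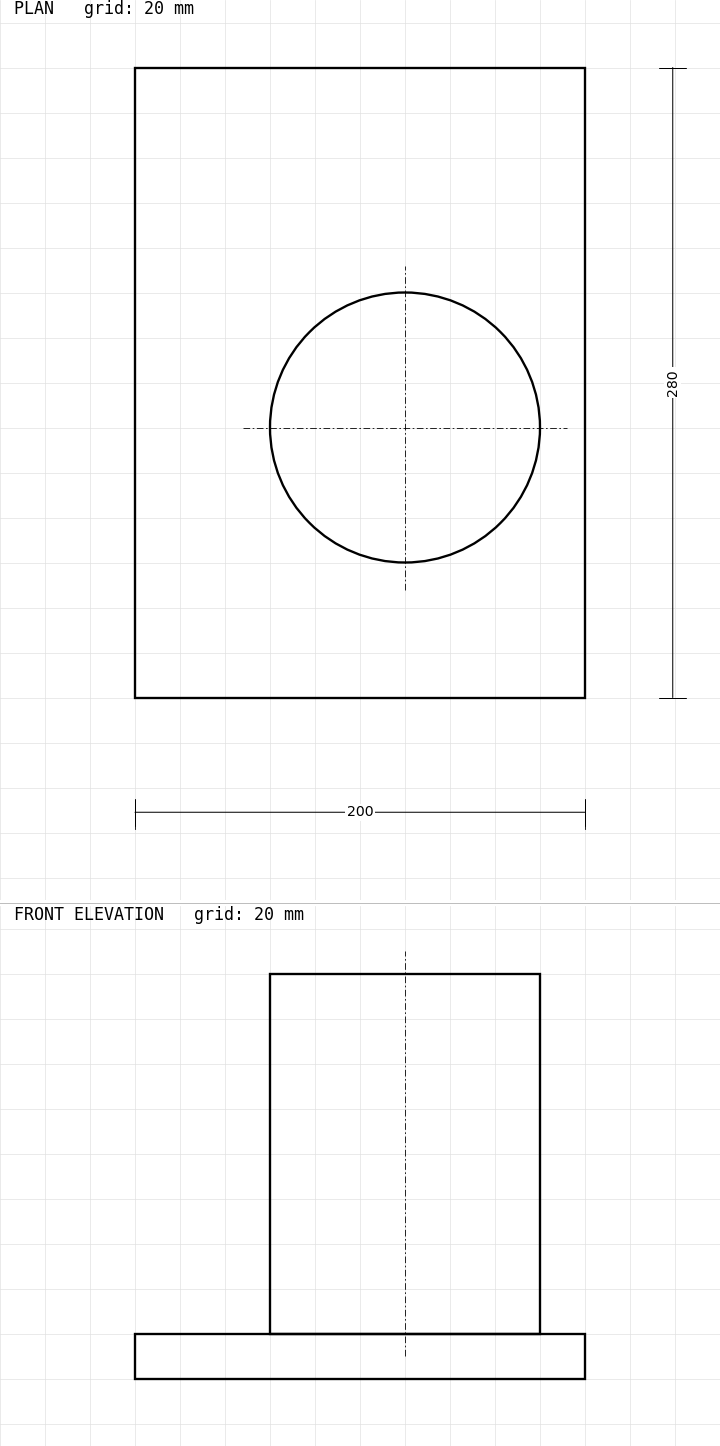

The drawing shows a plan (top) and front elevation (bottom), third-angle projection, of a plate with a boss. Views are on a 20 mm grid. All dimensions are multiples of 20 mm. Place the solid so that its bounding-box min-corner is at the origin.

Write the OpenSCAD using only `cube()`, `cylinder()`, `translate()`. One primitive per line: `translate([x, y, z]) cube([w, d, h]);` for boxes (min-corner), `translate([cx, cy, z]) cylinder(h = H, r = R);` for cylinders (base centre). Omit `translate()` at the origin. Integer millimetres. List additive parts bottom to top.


cube([200, 280, 20]);
translate([120, 120, 20]) cylinder(h = 160, r = 60);


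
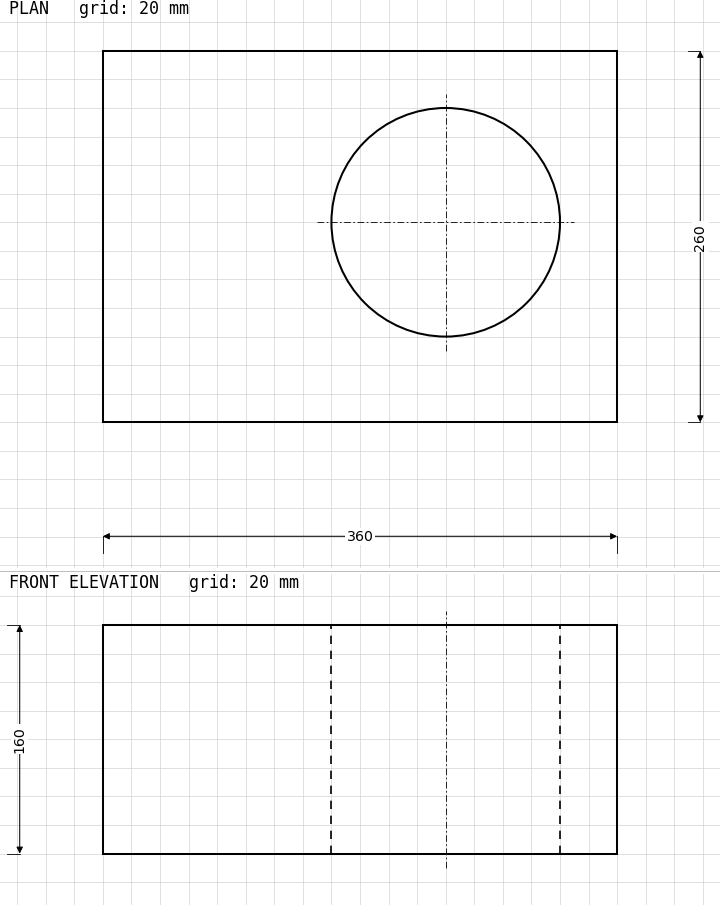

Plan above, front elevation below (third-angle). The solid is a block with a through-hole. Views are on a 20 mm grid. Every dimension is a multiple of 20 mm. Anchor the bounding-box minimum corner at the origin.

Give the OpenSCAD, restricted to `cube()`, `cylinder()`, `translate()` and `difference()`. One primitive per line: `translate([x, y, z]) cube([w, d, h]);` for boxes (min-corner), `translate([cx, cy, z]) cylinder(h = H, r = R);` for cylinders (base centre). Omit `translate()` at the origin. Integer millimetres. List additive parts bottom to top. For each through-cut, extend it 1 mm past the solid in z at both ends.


difference() {
  cube([360, 260, 160]);
  translate([240, 140, -1]) cylinder(h = 162, r = 80);
}


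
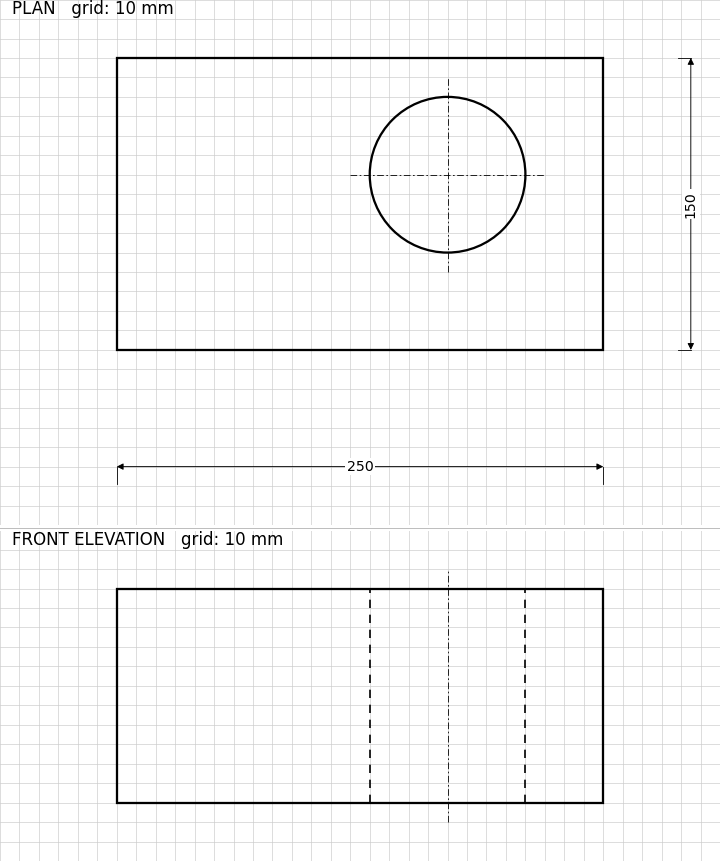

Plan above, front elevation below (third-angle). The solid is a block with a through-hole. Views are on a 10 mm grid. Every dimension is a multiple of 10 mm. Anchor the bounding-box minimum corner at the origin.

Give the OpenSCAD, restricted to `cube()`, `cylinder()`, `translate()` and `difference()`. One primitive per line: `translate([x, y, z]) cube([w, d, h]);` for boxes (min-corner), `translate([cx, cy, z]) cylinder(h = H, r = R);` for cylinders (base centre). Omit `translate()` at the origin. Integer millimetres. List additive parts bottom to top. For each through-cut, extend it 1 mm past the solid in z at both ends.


difference() {
  cube([250, 150, 110]);
  translate([170, 90, -1]) cylinder(h = 112, r = 40);
}


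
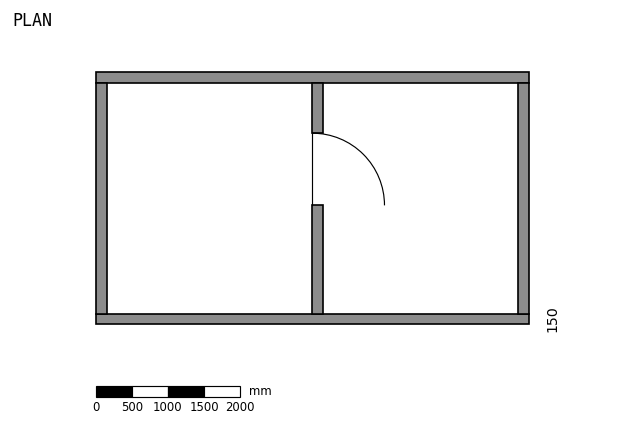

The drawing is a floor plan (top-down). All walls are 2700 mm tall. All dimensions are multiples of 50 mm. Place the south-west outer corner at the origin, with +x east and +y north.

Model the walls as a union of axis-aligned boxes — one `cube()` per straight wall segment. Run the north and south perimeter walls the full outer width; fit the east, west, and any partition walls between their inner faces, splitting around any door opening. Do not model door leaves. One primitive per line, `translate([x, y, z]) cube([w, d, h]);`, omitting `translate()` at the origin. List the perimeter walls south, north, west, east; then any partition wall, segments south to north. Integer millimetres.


cube([6000, 150, 2700]);
translate([0, 3350, 0]) cube([6000, 150, 2700]);
translate([0, 150, 0]) cube([150, 3200, 2700]);
translate([5850, 150, 0]) cube([150, 3200, 2700]);
translate([3000, 150, 0]) cube([150, 1500, 2700]);
translate([3000, 2650, 0]) cube([150, 700, 2700]);
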